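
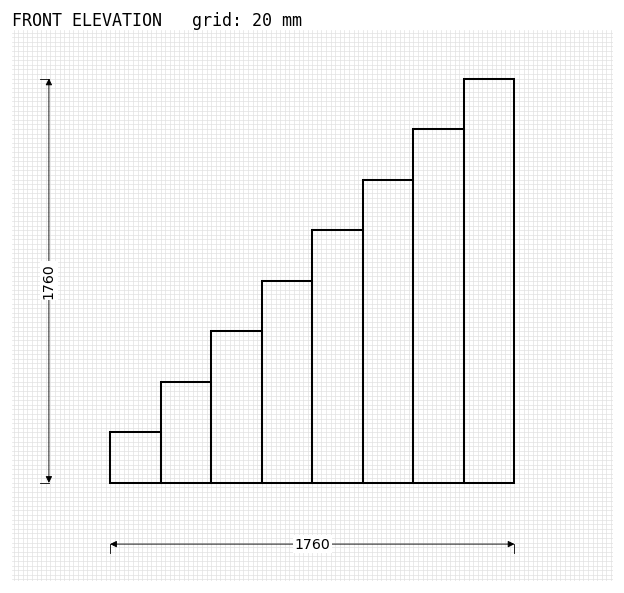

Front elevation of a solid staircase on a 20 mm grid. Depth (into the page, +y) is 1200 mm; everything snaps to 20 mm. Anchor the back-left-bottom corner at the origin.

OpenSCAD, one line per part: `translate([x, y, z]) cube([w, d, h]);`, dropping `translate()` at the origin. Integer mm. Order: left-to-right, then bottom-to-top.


cube([220, 1200, 220]);
translate([220, 0, 0]) cube([220, 1200, 440]);
translate([440, 0, 0]) cube([220, 1200, 660]);
translate([660, 0, 0]) cube([220, 1200, 880]);
translate([880, 0, 0]) cube([220, 1200, 1100]);
translate([1100, 0, 0]) cube([220, 1200, 1320]);
translate([1320, 0, 0]) cube([220, 1200, 1540]);
translate([1540, 0, 0]) cube([220, 1200, 1760]);


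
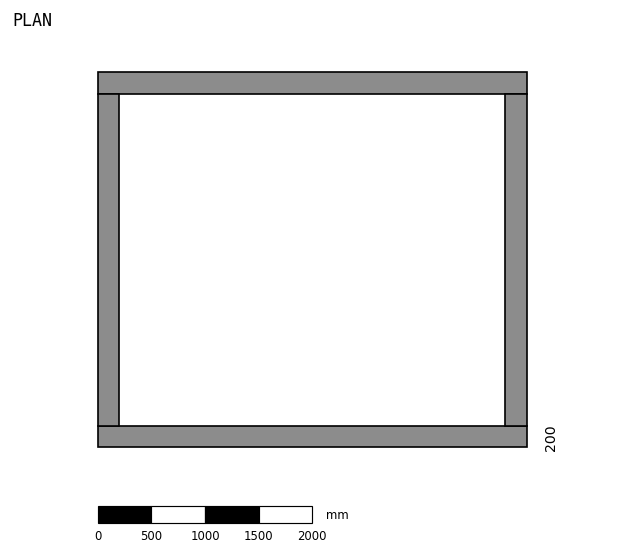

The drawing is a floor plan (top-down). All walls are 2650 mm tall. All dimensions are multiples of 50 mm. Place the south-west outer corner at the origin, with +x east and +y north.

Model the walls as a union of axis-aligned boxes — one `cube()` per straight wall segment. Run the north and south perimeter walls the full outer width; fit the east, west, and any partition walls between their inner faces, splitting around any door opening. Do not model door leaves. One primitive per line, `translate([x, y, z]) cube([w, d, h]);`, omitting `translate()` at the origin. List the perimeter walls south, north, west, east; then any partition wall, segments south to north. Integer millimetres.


cube([4000, 200, 2650]);
translate([0, 3300, 0]) cube([4000, 200, 2650]);
translate([0, 200, 0]) cube([200, 3100, 2650]);
translate([3800, 200, 0]) cube([200, 3100, 2650]);


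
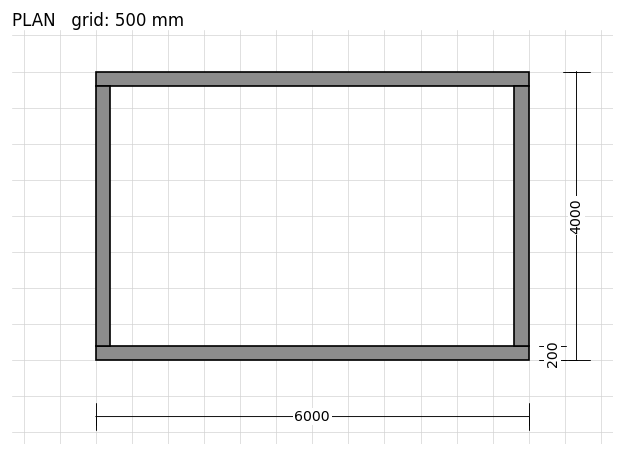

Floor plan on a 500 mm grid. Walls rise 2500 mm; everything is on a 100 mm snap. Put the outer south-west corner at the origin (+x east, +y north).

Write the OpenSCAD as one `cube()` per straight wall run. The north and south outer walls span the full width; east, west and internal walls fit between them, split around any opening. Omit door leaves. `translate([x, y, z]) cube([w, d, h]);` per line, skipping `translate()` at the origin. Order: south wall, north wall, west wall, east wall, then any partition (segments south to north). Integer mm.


cube([6000, 200, 2500]);
translate([0, 3800, 0]) cube([6000, 200, 2500]);
translate([0, 200, 0]) cube([200, 3600, 2500]);
translate([5800, 200, 0]) cube([200, 3600, 2500]);


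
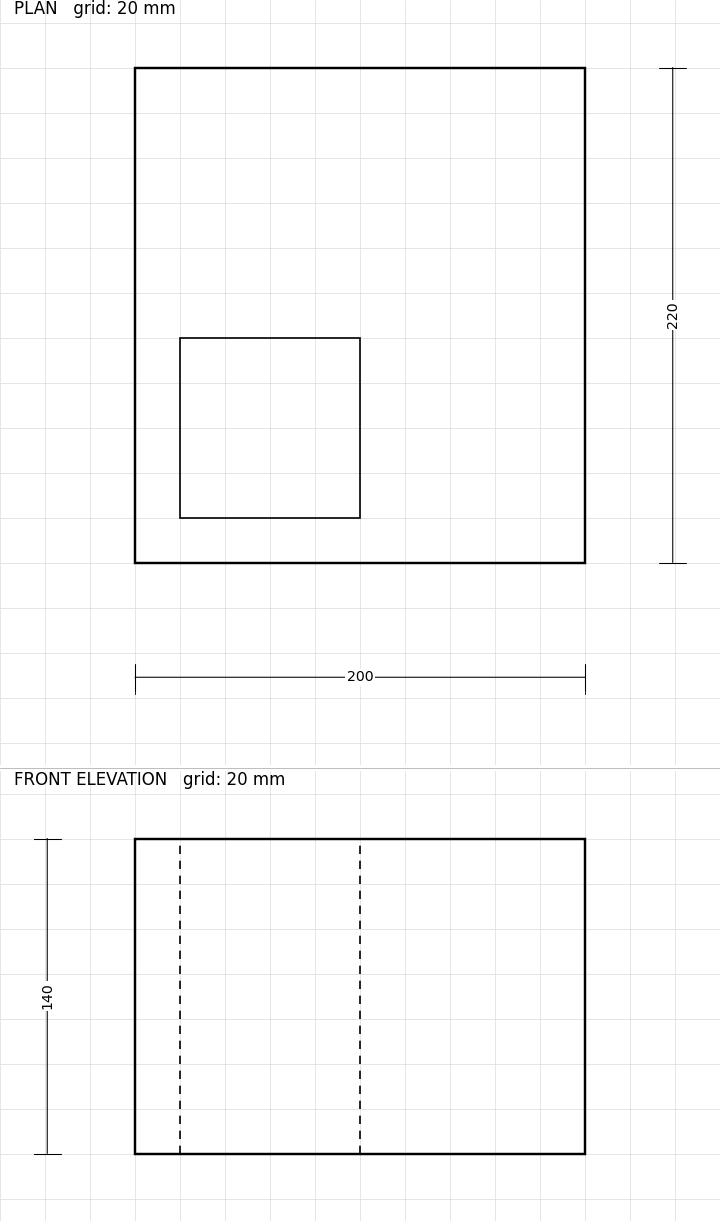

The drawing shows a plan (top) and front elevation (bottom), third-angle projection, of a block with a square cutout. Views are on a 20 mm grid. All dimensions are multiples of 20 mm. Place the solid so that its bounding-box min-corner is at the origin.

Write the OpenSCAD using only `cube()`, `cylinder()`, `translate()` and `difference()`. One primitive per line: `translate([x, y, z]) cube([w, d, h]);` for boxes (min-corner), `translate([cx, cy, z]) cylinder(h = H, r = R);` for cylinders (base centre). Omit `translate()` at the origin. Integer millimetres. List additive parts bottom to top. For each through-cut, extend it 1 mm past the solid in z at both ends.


difference() {
  cube([200, 220, 140]);
  translate([20, 20, -1]) cube([80, 80, 142]);
}


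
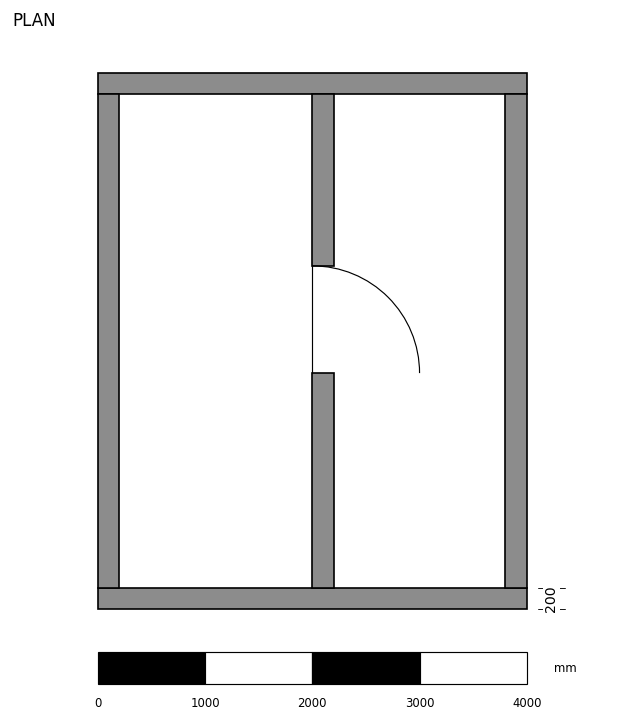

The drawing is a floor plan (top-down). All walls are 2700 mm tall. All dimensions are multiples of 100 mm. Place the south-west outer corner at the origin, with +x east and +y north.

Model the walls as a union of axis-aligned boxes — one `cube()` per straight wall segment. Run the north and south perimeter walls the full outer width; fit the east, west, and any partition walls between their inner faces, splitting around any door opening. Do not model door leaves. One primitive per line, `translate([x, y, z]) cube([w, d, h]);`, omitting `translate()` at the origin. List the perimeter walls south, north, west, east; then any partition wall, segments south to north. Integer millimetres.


cube([4000, 200, 2700]);
translate([0, 4800, 0]) cube([4000, 200, 2700]);
translate([0, 200, 0]) cube([200, 4600, 2700]);
translate([3800, 200, 0]) cube([200, 4600, 2700]);
translate([2000, 200, 0]) cube([200, 2000, 2700]);
translate([2000, 3200, 0]) cube([200, 1600, 2700]);


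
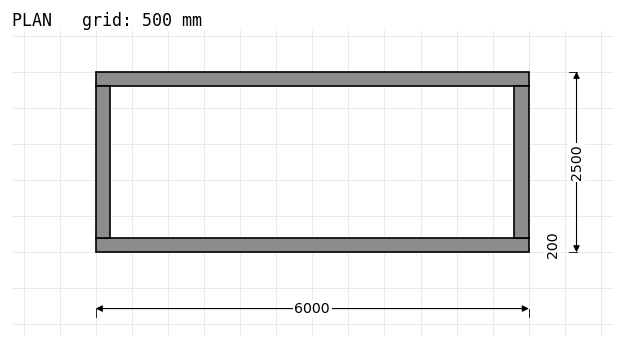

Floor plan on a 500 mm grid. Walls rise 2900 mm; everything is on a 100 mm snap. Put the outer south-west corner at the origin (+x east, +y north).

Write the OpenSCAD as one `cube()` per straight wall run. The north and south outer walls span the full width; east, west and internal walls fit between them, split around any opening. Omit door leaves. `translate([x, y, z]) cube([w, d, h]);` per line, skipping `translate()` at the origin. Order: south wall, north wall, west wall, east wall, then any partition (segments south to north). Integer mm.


cube([6000, 200, 2900]);
translate([0, 2300, 0]) cube([6000, 200, 2900]);
translate([0, 200, 0]) cube([200, 2100, 2900]);
translate([5800, 200, 0]) cube([200, 2100, 2900]);


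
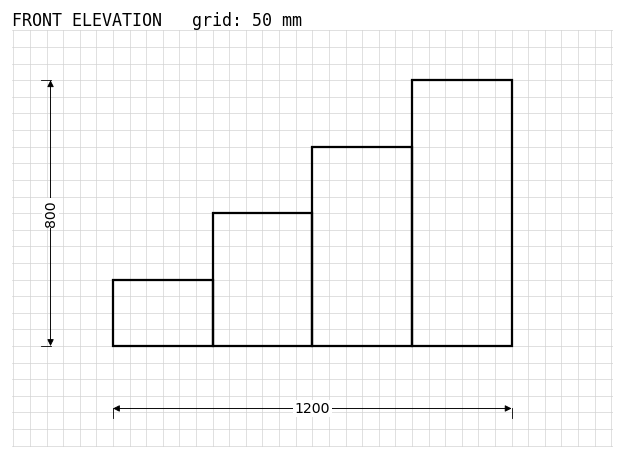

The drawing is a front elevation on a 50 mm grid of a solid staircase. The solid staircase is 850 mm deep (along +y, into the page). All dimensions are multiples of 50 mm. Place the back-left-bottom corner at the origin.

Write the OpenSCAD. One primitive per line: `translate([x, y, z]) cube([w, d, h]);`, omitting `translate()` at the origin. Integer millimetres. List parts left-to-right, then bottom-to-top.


cube([300, 850, 200]);
translate([300, 0, 0]) cube([300, 850, 400]);
translate([600, 0, 0]) cube([300, 850, 600]);
translate([900, 0, 0]) cube([300, 850, 800]);


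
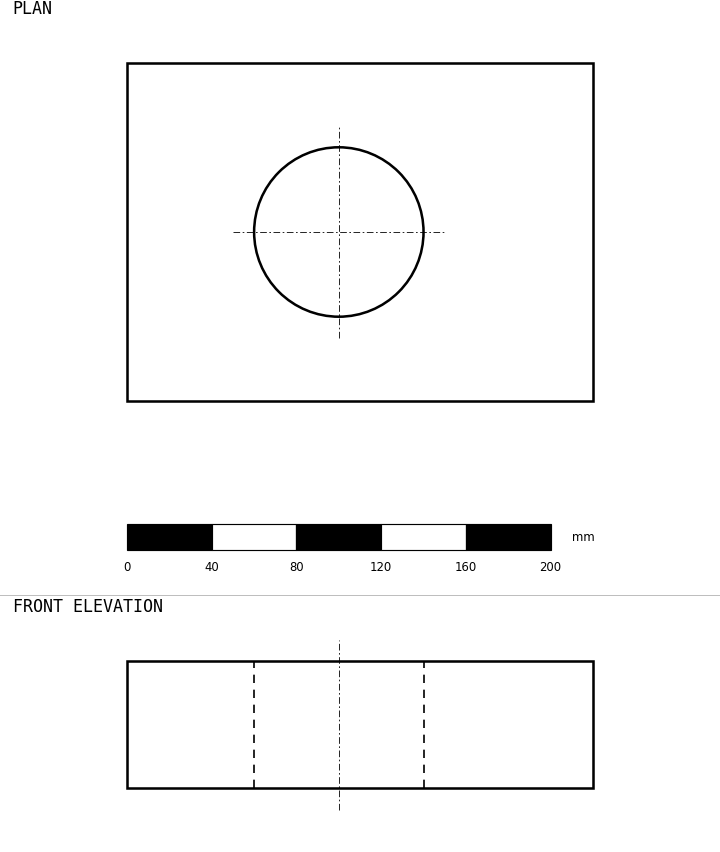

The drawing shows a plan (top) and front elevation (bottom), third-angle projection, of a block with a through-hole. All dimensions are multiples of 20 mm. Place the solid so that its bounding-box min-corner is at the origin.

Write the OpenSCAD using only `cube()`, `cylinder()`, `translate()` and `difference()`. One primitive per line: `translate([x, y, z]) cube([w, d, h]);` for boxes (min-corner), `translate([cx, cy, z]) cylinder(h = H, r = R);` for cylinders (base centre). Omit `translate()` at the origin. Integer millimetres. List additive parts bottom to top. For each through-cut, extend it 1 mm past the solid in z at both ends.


difference() {
  cube([220, 160, 60]);
  translate([100, 80, -1]) cylinder(h = 62, r = 40);
}


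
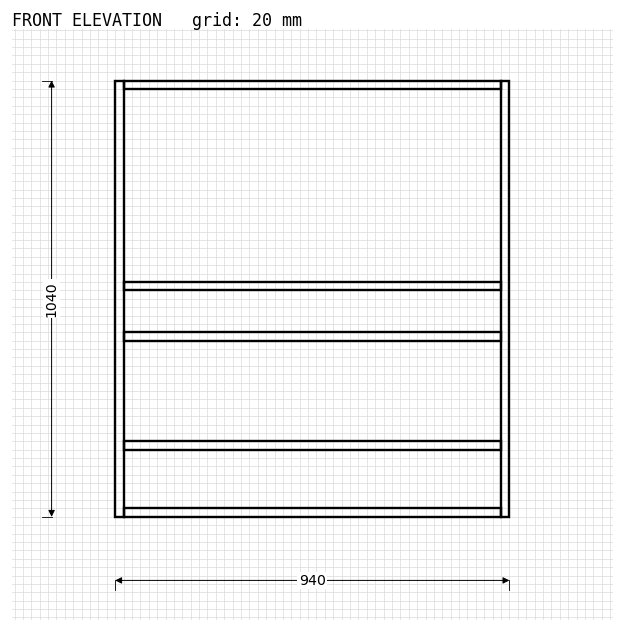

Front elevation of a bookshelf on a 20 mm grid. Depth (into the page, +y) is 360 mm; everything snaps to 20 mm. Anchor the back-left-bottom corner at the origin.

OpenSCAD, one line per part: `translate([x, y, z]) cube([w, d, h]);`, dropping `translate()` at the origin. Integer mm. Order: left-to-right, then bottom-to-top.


cube([20, 360, 1040]);
translate([20, 0, 0]) cube([900, 360, 20]);
translate([20, 0, 160]) cube([900, 360, 20]);
translate([20, 0, 420]) cube([900, 360, 20]);
translate([20, 0, 540]) cube([900, 360, 20]);
translate([20, 0, 1020]) cube([900, 360, 20]);
translate([920, 0, 0]) cube([20, 360, 1040]);


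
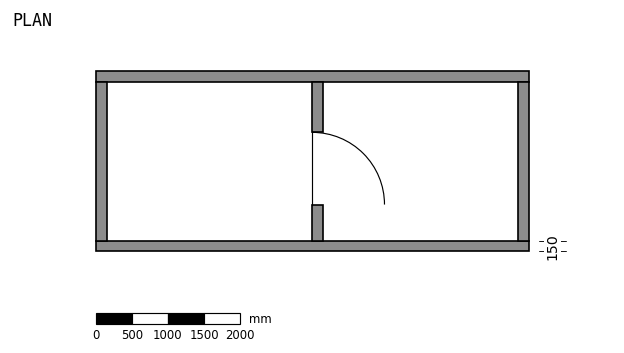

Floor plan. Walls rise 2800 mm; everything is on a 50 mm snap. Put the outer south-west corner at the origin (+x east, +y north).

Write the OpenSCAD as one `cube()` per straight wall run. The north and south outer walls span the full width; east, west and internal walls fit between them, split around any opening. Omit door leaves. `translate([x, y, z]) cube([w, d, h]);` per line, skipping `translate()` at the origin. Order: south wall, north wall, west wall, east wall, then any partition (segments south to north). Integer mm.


cube([6000, 150, 2800]);
translate([0, 2350, 0]) cube([6000, 150, 2800]);
translate([0, 150, 0]) cube([150, 2200, 2800]);
translate([5850, 150, 0]) cube([150, 2200, 2800]);
translate([3000, 150, 0]) cube([150, 500, 2800]);
translate([3000, 1650, 0]) cube([150, 700, 2800]);


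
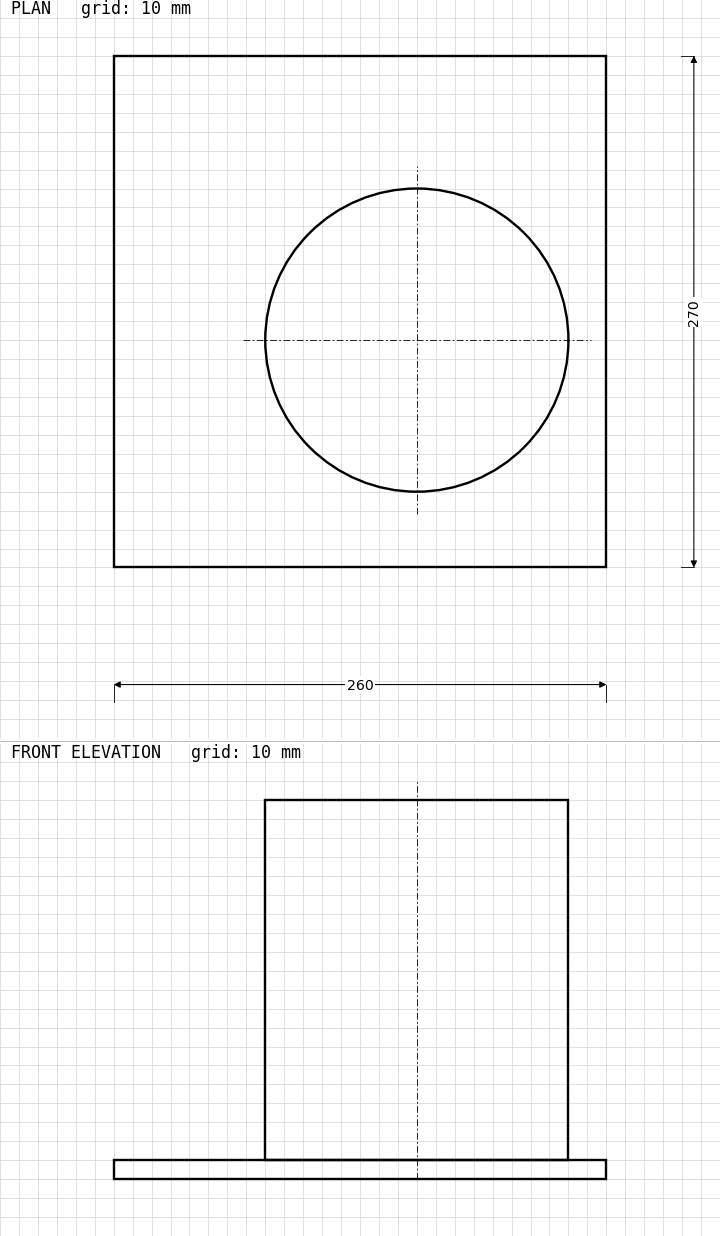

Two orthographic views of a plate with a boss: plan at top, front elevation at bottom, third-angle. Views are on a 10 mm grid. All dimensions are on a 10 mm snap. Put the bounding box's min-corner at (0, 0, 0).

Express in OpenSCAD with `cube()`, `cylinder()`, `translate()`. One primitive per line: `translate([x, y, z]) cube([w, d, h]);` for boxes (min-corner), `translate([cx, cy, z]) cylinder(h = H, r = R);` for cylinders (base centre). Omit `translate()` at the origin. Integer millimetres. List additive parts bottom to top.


cube([260, 270, 10]);
translate([160, 120, 10]) cylinder(h = 190, r = 80);


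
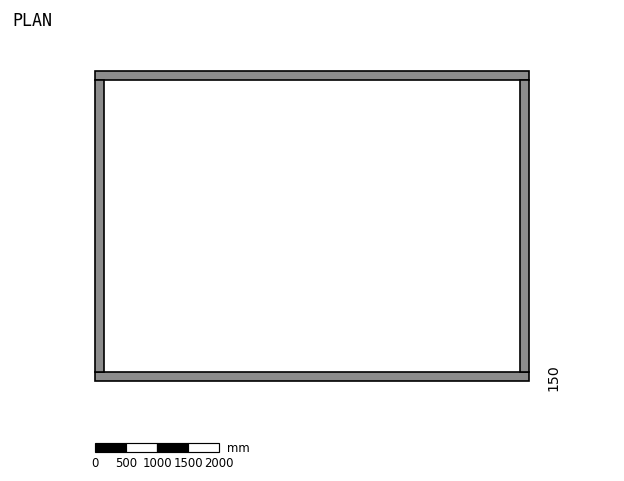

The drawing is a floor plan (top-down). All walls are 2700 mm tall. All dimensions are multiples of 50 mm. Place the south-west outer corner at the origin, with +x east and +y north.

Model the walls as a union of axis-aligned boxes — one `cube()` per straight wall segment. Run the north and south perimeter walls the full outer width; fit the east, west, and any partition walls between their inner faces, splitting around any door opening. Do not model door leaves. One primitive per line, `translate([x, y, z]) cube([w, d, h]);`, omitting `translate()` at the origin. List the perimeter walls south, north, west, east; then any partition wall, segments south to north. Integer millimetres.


cube([7000, 150, 2700]);
translate([0, 4850, 0]) cube([7000, 150, 2700]);
translate([0, 150, 0]) cube([150, 4700, 2700]);
translate([6850, 150, 0]) cube([150, 4700, 2700]);


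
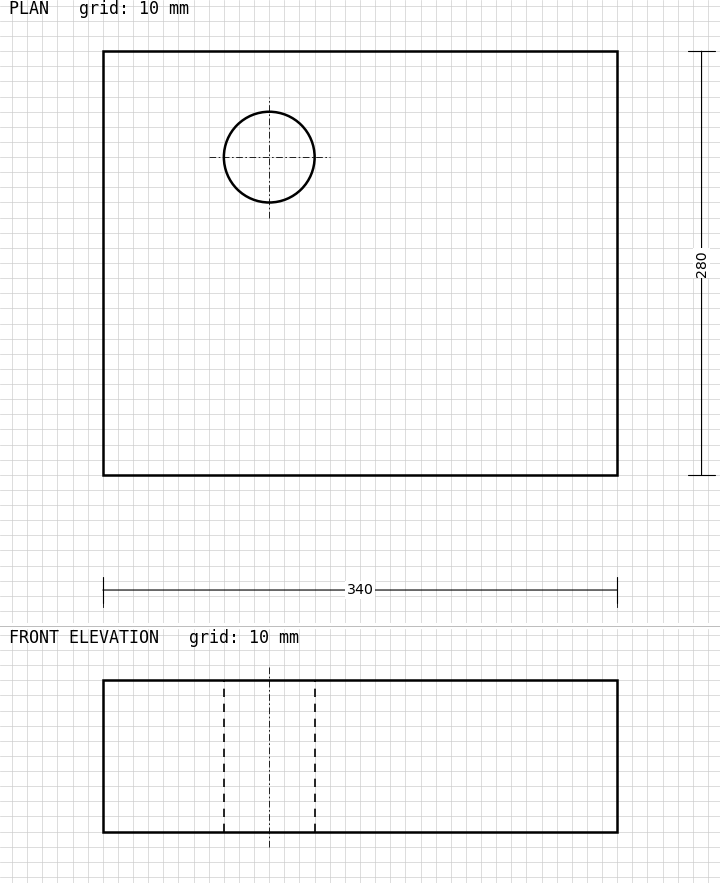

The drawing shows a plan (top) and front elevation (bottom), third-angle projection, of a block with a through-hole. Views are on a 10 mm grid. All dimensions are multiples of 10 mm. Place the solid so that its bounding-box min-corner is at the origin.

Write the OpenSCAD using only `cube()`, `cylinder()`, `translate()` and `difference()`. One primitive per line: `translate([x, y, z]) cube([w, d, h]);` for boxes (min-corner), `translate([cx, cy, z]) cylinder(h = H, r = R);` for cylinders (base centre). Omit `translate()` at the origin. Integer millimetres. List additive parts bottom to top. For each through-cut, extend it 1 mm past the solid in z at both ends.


difference() {
  cube([340, 280, 100]);
  translate([110, 210, -1]) cylinder(h = 102, r = 30);
}


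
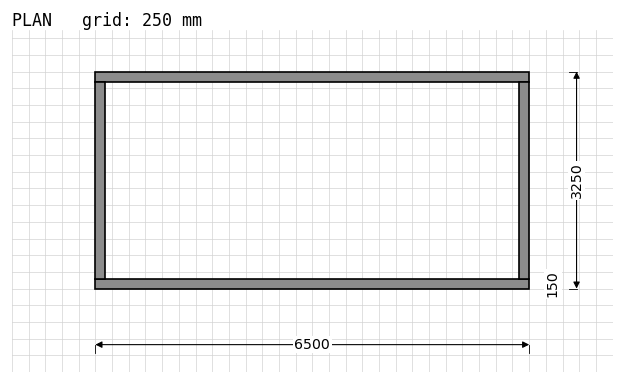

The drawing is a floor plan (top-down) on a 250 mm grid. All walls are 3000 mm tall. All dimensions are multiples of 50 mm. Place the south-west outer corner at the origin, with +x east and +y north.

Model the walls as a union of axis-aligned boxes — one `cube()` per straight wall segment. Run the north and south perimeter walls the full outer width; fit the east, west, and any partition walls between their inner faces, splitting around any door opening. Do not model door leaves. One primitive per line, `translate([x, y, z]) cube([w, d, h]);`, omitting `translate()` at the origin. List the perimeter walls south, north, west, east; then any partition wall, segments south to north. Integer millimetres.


cube([6500, 150, 3000]);
translate([0, 3100, 0]) cube([6500, 150, 3000]);
translate([0, 150, 0]) cube([150, 2950, 3000]);
translate([6350, 150, 0]) cube([150, 2950, 3000]);


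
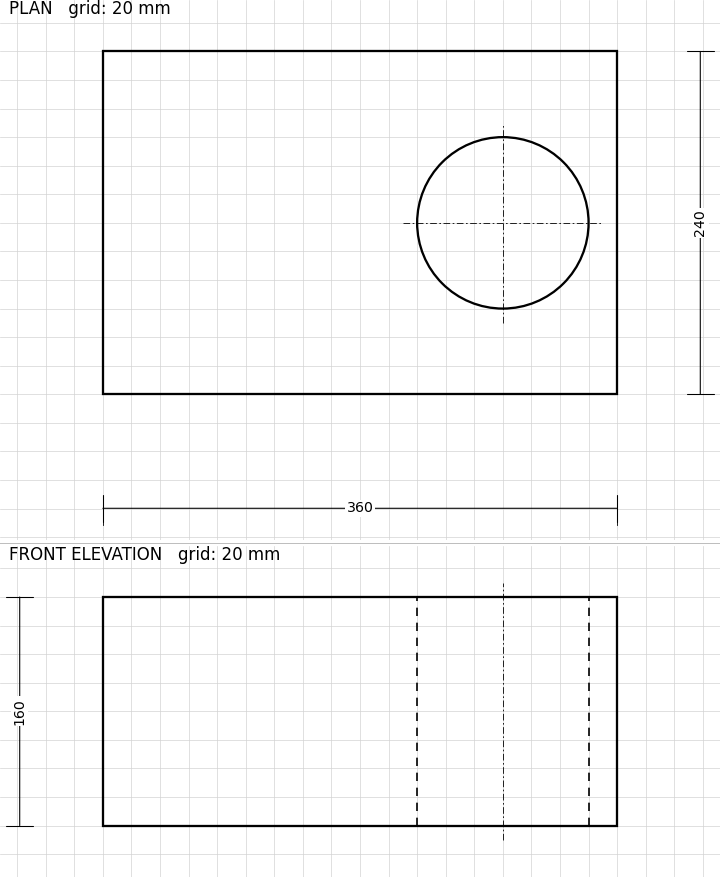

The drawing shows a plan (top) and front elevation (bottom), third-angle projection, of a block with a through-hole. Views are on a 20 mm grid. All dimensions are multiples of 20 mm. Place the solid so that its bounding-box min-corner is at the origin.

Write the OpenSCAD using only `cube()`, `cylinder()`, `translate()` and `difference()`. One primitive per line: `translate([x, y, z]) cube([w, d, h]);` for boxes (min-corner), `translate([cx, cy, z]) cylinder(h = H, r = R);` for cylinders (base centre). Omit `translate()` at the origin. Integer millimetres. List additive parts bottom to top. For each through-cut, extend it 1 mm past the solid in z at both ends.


difference() {
  cube([360, 240, 160]);
  translate([280, 120, -1]) cylinder(h = 162, r = 60);
}


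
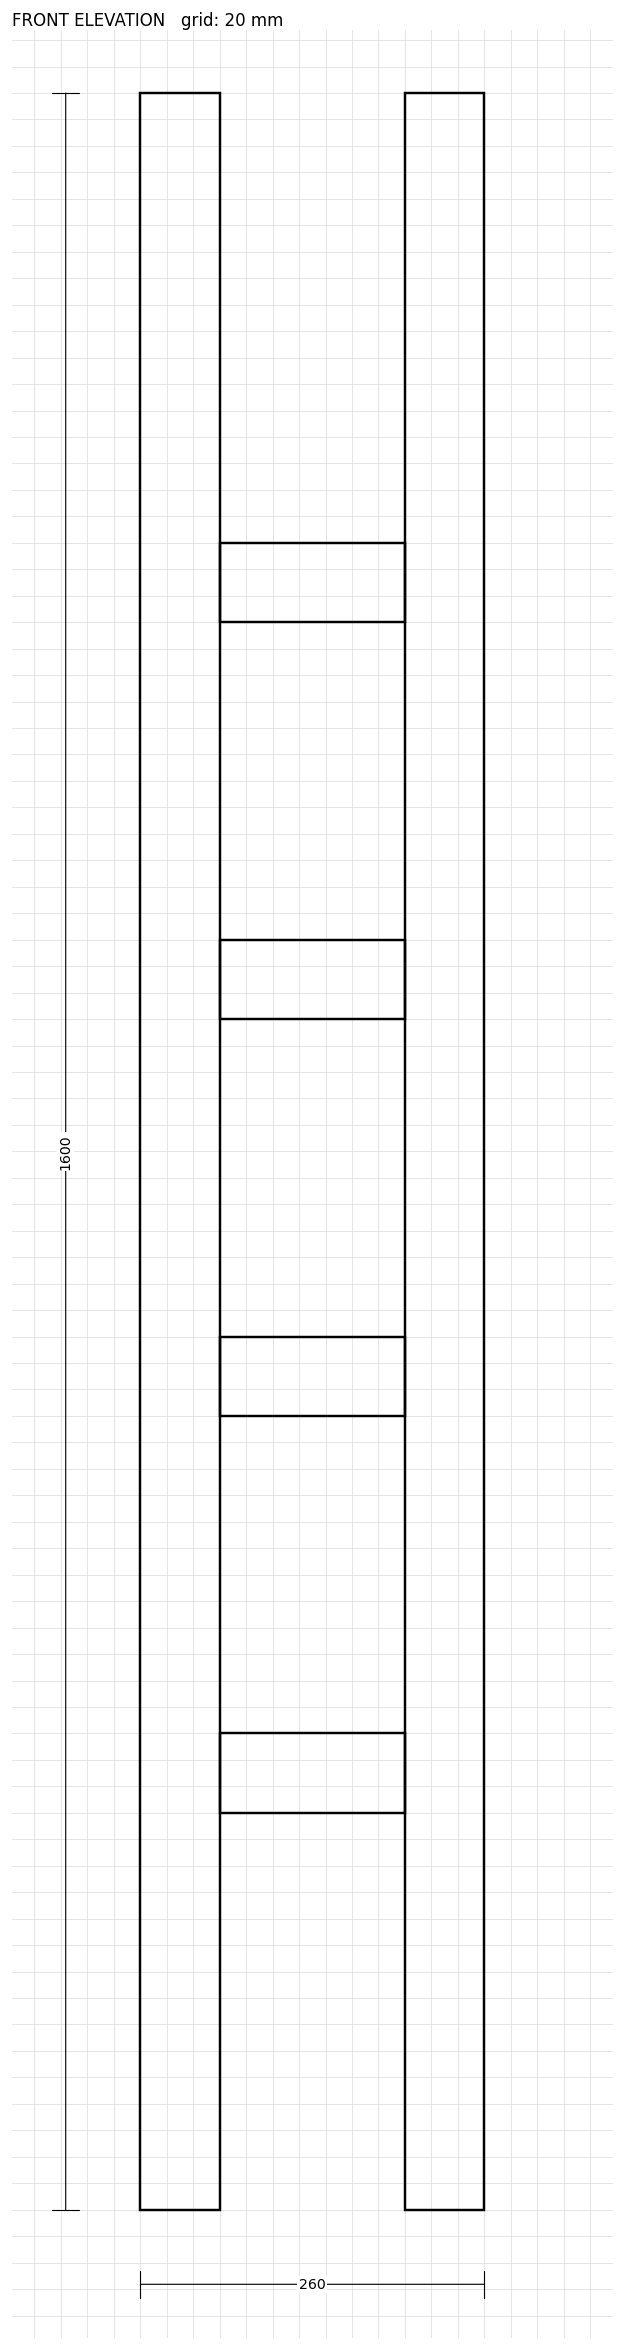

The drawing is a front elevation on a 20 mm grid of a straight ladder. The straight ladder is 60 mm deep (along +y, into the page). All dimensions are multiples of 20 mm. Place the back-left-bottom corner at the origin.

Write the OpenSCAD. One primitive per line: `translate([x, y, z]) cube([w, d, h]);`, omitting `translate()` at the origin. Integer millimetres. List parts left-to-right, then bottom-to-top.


cube([60, 60, 1600]);
translate([60, 0, 300]) cube([140, 60, 60]);
translate([60, 0, 600]) cube([140, 60, 60]);
translate([60, 0, 900]) cube([140, 60, 60]);
translate([60, 0, 1200]) cube([140, 60, 60]);
translate([200, 0, 0]) cube([60, 60, 1600]);


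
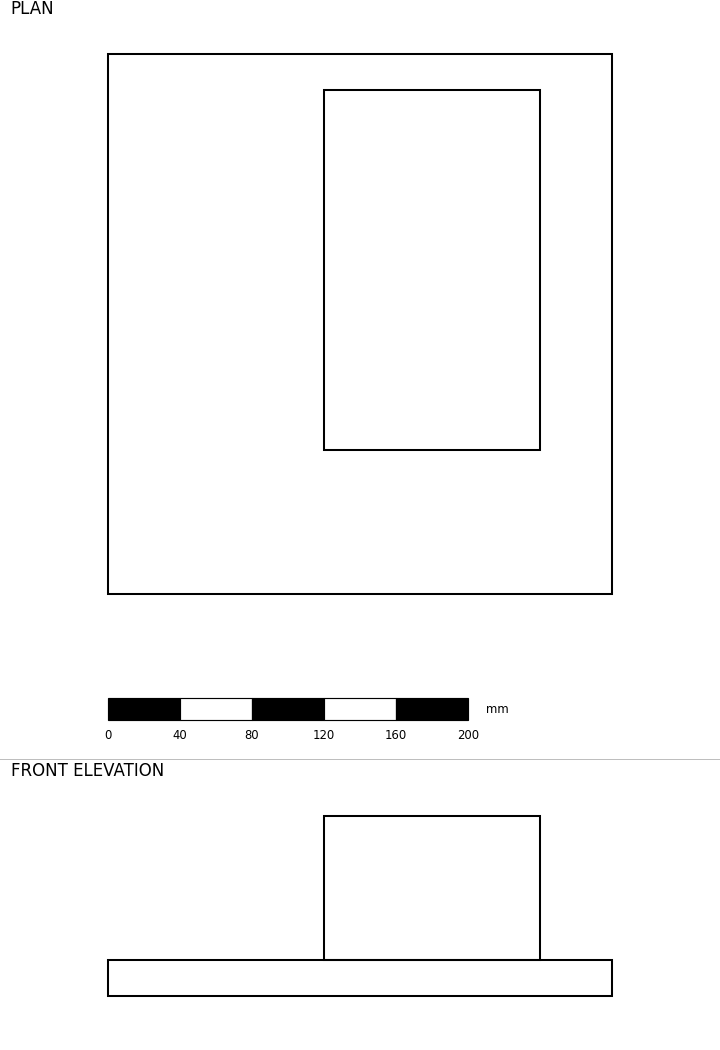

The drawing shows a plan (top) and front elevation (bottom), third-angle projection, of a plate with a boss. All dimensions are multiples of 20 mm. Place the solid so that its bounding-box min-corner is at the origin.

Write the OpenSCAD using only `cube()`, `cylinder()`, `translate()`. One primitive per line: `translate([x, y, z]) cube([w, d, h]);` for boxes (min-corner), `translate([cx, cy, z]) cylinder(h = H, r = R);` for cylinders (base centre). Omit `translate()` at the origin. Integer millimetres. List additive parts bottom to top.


cube([280, 300, 20]);
translate([120, 80, 20]) cube([120, 200, 80]);


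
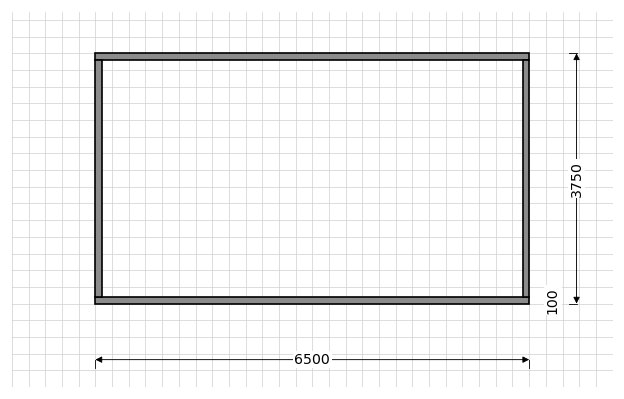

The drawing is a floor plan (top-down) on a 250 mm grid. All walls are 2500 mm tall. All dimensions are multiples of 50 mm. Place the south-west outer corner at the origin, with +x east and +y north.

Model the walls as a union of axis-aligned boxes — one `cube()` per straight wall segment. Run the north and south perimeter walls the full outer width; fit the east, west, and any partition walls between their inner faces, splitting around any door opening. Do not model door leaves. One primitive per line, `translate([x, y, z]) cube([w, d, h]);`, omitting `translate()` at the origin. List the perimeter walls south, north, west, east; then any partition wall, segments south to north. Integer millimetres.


cube([6500, 100, 2500]);
translate([0, 3650, 0]) cube([6500, 100, 2500]);
translate([0, 100, 0]) cube([100, 3550, 2500]);
translate([6400, 100, 0]) cube([100, 3550, 2500]);


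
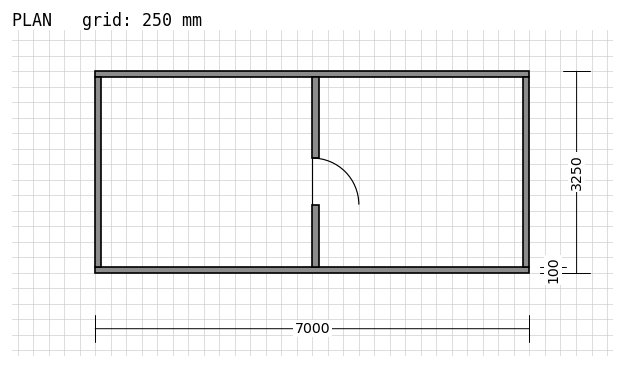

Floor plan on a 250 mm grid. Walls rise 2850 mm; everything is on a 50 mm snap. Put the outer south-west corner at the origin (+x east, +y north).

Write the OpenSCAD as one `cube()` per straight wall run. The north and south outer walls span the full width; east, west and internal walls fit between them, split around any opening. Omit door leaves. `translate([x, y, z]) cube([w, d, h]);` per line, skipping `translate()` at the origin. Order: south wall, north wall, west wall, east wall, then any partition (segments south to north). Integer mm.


cube([7000, 100, 2850]);
translate([0, 3150, 0]) cube([7000, 100, 2850]);
translate([0, 100, 0]) cube([100, 3050, 2850]);
translate([6900, 100, 0]) cube([100, 3050, 2850]);
translate([3500, 100, 0]) cube([100, 1000, 2850]);
translate([3500, 1850, 0]) cube([100, 1300, 2850]);


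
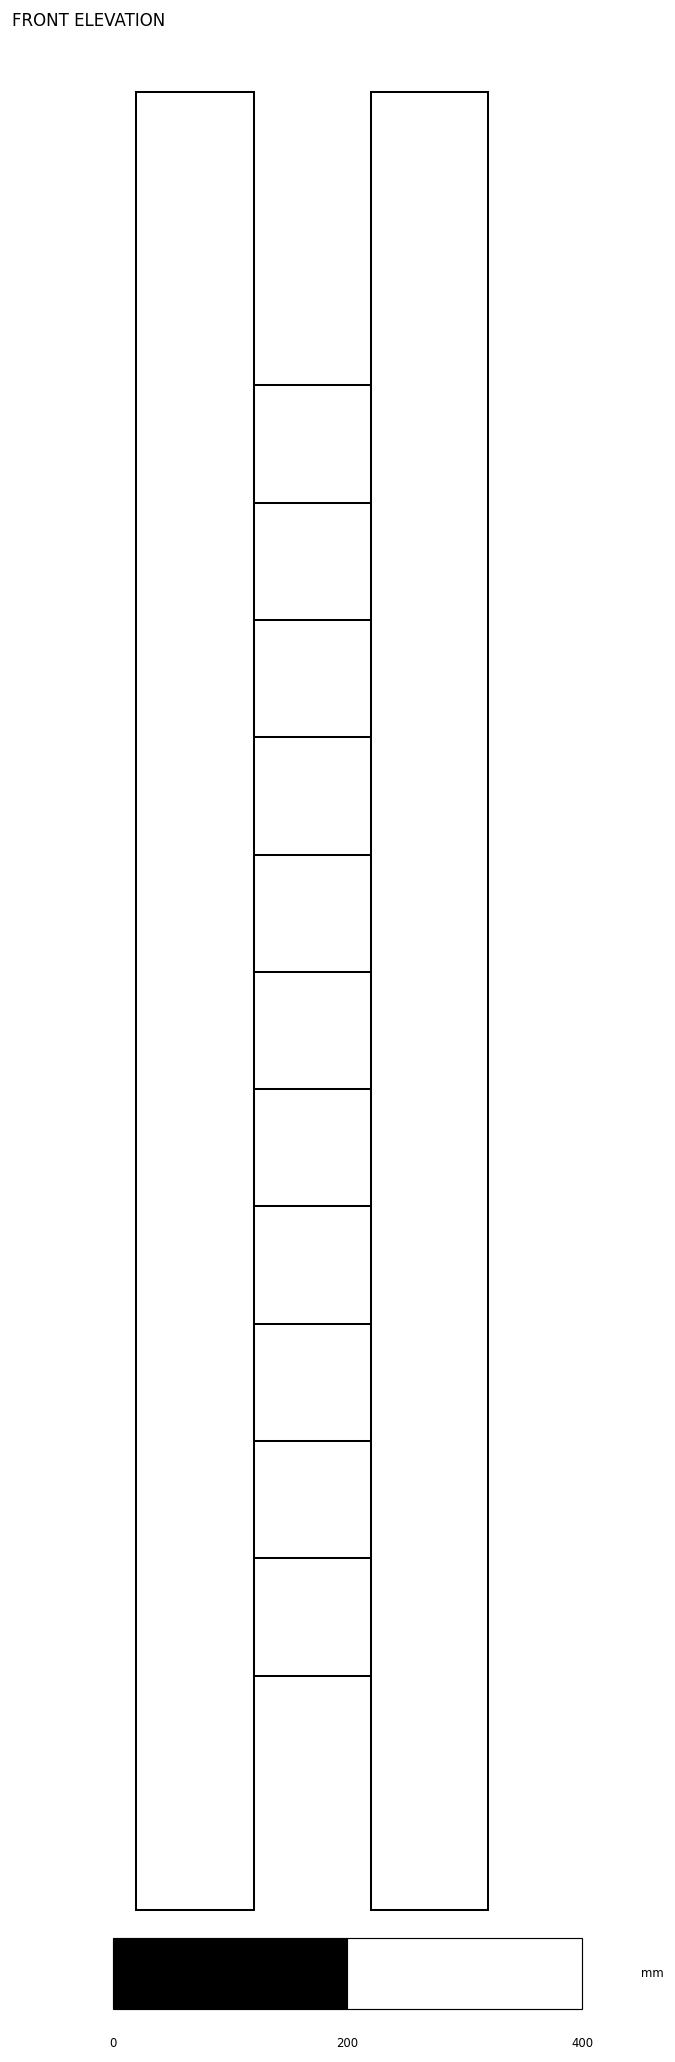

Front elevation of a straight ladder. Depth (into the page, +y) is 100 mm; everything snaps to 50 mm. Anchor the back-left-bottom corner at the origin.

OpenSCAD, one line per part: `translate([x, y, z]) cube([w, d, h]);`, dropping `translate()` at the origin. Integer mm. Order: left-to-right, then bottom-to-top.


cube([100, 100, 1550]);
translate([100, 0, 200]) cube([100, 100, 100]);
translate([100, 0, 400]) cube([100, 100, 100]);
translate([100, 0, 600]) cube([100, 100, 100]);
translate([100, 0, 800]) cube([100, 100, 100]);
translate([100, 0, 1000]) cube([100, 100, 100]);
translate([100, 0, 1200]) cube([100, 100, 100]);
translate([200, 0, 0]) cube([100, 100, 1550]);


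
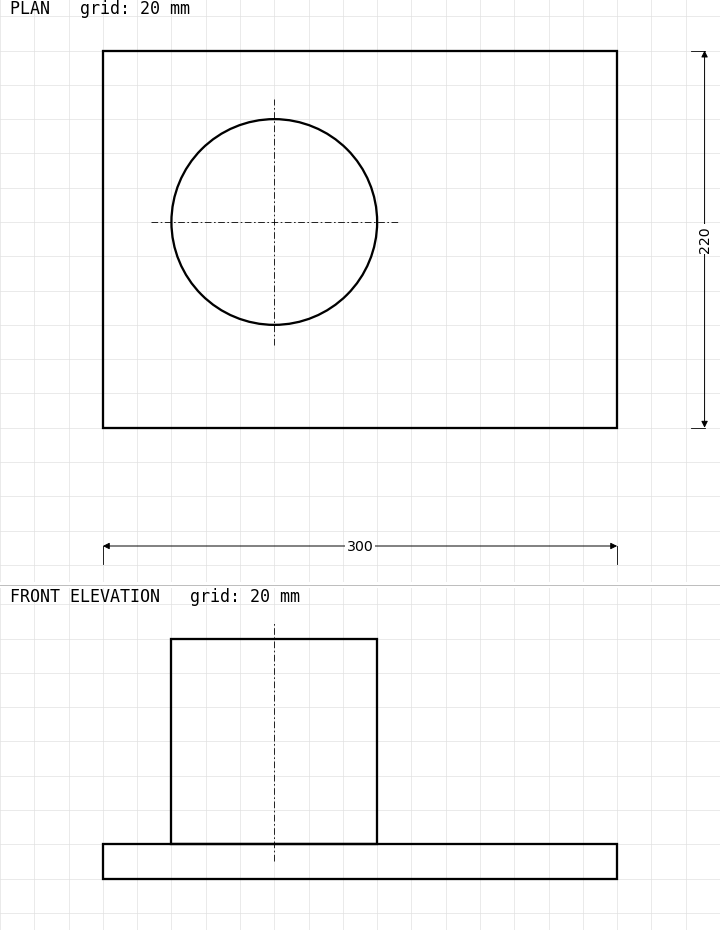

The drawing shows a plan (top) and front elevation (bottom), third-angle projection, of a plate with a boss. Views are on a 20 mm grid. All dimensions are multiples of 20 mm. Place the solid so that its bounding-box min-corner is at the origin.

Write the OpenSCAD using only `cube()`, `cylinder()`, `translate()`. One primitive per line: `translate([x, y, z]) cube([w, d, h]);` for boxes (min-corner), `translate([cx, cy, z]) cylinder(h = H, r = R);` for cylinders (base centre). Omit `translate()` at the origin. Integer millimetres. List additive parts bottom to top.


cube([300, 220, 20]);
translate([100, 120, 20]) cylinder(h = 120, r = 60);


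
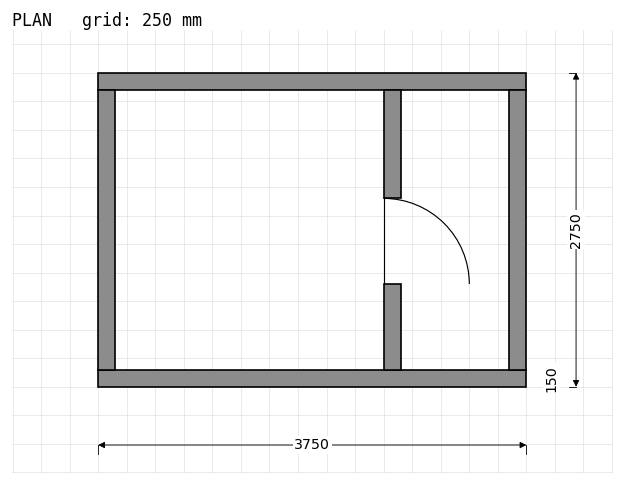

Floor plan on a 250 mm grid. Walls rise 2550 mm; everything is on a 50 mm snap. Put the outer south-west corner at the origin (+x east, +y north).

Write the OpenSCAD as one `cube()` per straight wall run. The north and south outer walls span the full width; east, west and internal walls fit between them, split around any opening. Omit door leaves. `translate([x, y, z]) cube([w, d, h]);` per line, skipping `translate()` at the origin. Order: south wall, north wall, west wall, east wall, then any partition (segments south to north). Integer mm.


cube([3750, 150, 2550]);
translate([0, 2600, 0]) cube([3750, 150, 2550]);
translate([0, 150, 0]) cube([150, 2450, 2550]);
translate([3600, 150, 0]) cube([150, 2450, 2550]);
translate([2500, 150, 0]) cube([150, 750, 2550]);
translate([2500, 1650, 0]) cube([150, 950, 2550]);


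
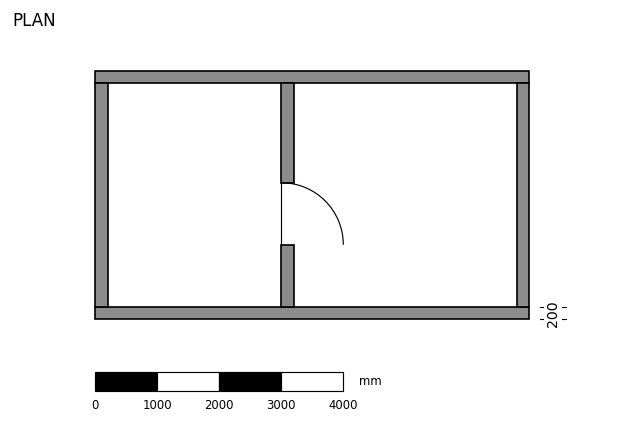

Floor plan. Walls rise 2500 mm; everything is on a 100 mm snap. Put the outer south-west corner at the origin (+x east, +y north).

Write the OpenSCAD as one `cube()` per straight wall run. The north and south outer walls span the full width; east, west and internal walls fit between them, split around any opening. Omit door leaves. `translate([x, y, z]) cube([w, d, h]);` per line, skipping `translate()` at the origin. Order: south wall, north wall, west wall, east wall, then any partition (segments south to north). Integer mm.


cube([7000, 200, 2500]);
translate([0, 3800, 0]) cube([7000, 200, 2500]);
translate([0, 200, 0]) cube([200, 3600, 2500]);
translate([6800, 200, 0]) cube([200, 3600, 2500]);
translate([3000, 200, 0]) cube([200, 1000, 2500]);
translate([3000, 2200, 0]) cube([200, 1600, 2500]);


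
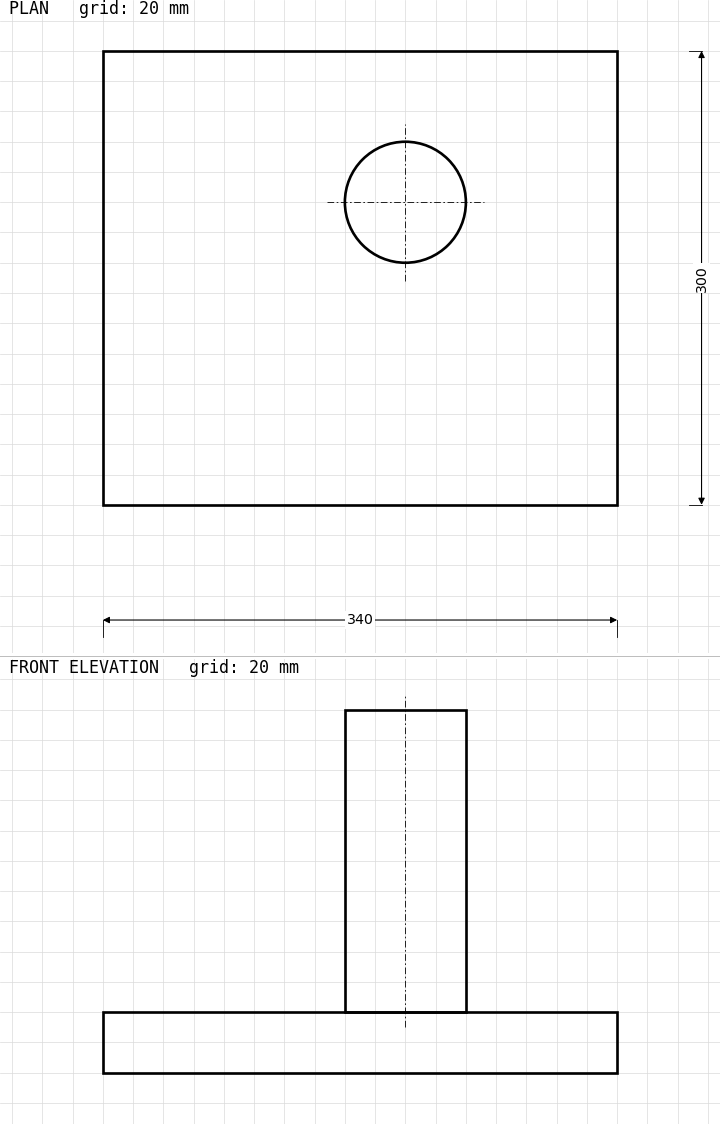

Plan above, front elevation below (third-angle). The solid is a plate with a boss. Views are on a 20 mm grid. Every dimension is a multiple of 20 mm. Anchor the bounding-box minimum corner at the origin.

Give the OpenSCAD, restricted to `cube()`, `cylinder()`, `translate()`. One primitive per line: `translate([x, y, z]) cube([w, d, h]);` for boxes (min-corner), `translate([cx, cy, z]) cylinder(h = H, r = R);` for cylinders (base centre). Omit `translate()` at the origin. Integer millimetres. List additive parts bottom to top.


cube([340, 300, 40]);
translate([200, 200, 40]) cylinder(h = 200, r = 40);


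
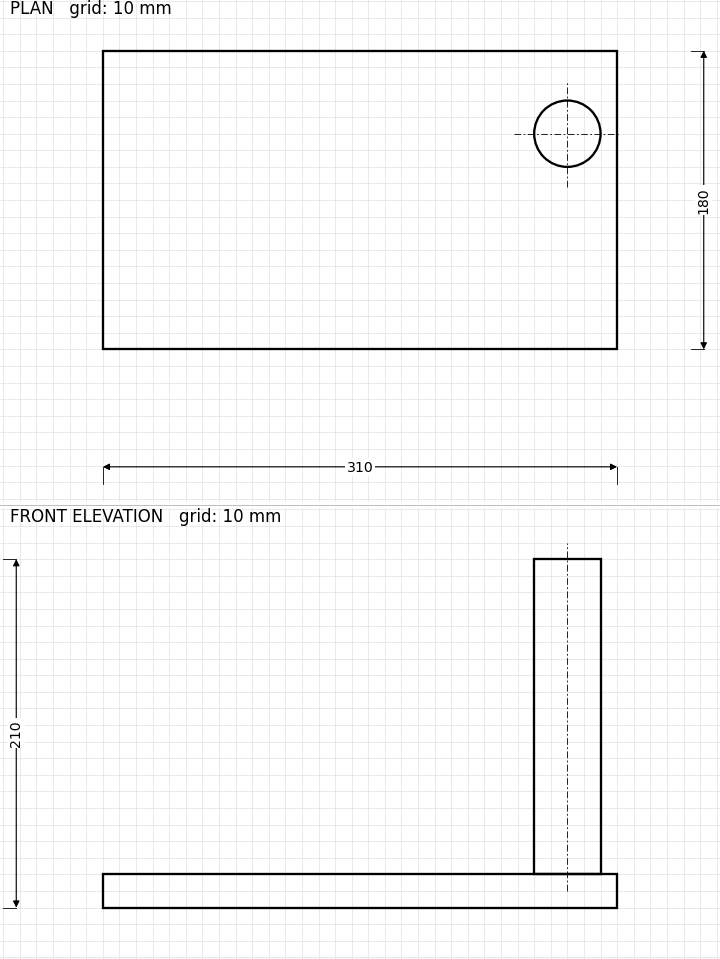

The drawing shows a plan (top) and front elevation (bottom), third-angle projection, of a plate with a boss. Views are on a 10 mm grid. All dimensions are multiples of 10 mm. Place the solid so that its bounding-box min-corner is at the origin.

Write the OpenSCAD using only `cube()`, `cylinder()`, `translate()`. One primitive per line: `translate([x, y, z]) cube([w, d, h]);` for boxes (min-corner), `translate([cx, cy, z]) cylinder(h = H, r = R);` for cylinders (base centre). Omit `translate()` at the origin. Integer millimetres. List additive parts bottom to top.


cube([310, 180, 20]);
translate([280, 130, 20]) cylinder(h = 190, r = 20);


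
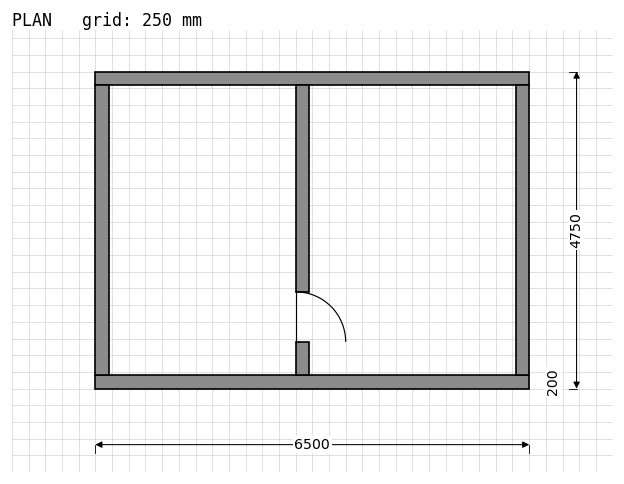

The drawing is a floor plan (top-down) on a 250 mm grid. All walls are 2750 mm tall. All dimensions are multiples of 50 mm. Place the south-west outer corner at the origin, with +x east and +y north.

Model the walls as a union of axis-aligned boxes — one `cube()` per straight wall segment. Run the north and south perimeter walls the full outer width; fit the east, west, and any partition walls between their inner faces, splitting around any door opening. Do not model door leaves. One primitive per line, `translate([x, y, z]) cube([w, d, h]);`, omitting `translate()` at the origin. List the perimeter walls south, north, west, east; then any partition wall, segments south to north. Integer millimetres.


cube([6500, 200, 2750]);
translate([0, 4550, 0]) cube([6500, 200, 2750]);
translate([0, 200, 0]) cube([200, 4350, 2750]);
translate([6300, 200, 0]) cube([200, 4350, 2750]);
translate([3000, 200, 0]) cube([200, 500, 2750]);
translate([3000, 1450, 0]) cube([200, 3100, 2750]);


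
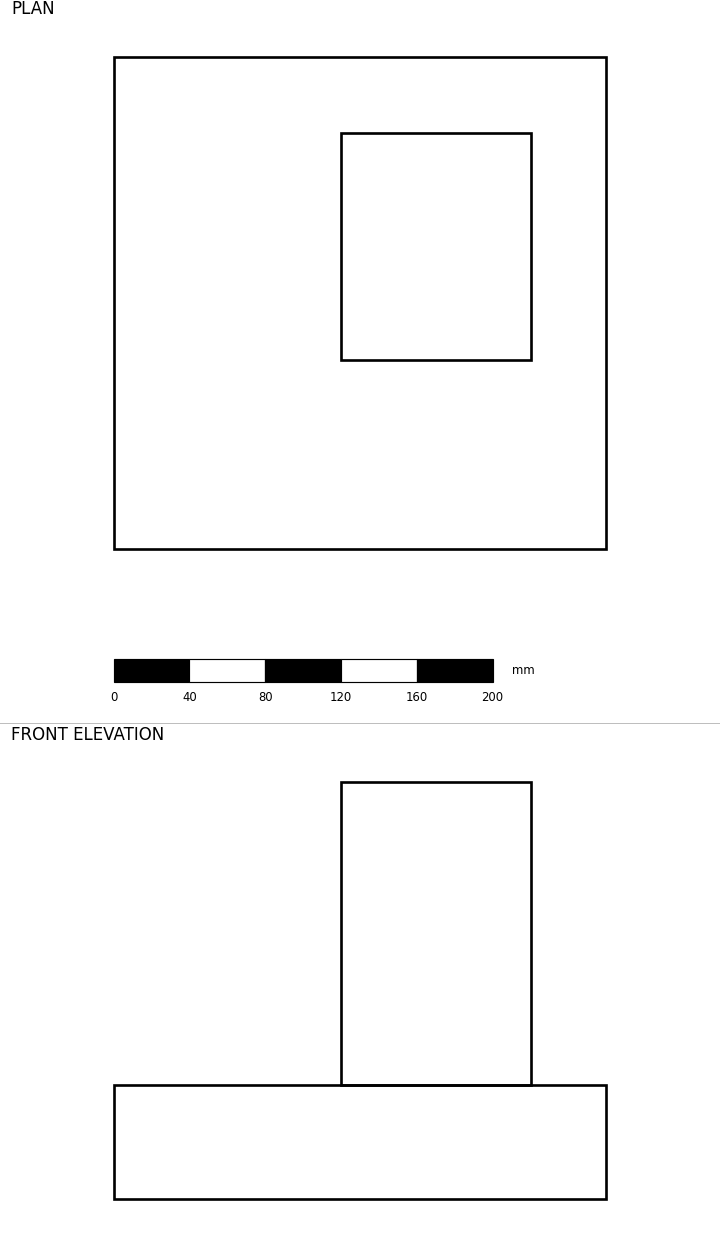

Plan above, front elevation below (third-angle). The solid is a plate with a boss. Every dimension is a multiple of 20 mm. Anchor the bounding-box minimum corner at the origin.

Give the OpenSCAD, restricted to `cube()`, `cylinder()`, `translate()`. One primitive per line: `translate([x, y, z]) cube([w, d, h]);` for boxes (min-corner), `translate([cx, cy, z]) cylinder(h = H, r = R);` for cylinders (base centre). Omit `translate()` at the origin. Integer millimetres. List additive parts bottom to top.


cube([260, 260, 60]);
translate([120, 100, 60]) cube([100, 120, 160]);


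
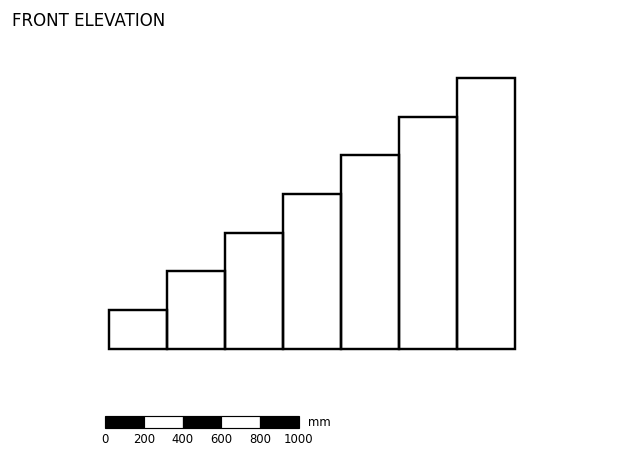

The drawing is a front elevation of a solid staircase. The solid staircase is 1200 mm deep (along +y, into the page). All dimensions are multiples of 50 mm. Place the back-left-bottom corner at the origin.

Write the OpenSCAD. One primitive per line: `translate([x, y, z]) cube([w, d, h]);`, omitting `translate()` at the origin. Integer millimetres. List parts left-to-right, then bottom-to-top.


cube([300, 1200, 200]);
translate([300, 0, 0]) cube([300, 1200, 400]);
translate([600, 0, 0]) cube([300, 1200, 600]);
translate([900, 0, 0]) cube([300, 1200, 800]);
translate([1200, 0, 0]) cube([300, 1200, 1000]);
translate([1500, 0, 0]) cube([300, 1200, 1200]);
translate([1800, 0, 0]) cube([300, 1200, 1400]);


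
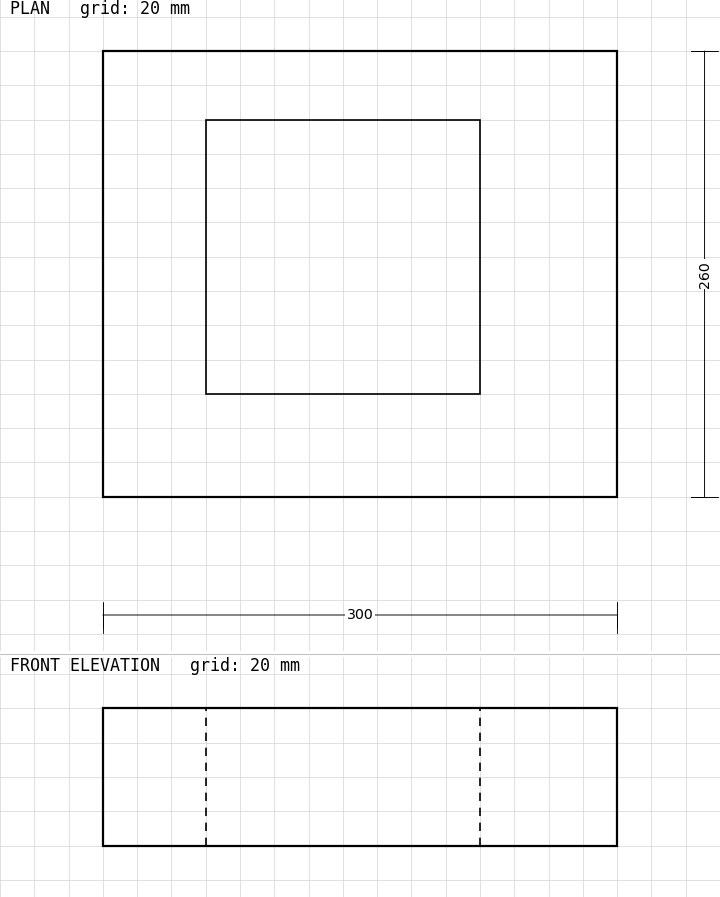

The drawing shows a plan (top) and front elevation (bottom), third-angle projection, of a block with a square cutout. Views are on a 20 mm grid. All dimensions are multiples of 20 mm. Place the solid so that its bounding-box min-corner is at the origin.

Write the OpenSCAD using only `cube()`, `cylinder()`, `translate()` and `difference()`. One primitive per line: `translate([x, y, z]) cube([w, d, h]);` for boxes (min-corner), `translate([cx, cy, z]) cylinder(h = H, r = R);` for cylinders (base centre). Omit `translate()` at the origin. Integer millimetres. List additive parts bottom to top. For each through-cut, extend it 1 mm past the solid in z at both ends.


difference() {
  cube([300, 260, 80]);
  translate([60, 60, -1]) cube([160, 160, 82]);
}


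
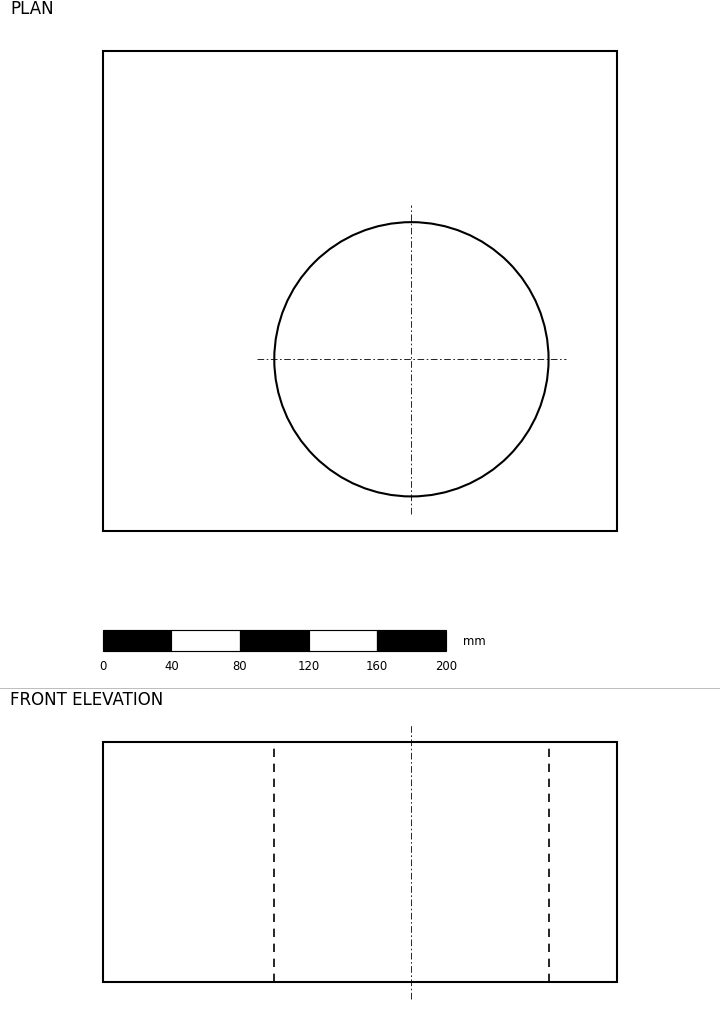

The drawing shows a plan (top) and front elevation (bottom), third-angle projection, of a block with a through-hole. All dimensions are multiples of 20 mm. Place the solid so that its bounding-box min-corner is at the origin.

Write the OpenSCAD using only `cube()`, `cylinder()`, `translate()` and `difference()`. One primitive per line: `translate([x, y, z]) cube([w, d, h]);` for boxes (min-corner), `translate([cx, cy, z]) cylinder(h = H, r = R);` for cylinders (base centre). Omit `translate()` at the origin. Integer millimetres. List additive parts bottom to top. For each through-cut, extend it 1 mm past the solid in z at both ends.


difference() {
  cube([300, 280, 140]);
  translate([180, 100, -1]) cylinder(h = 142, r = 80);
}


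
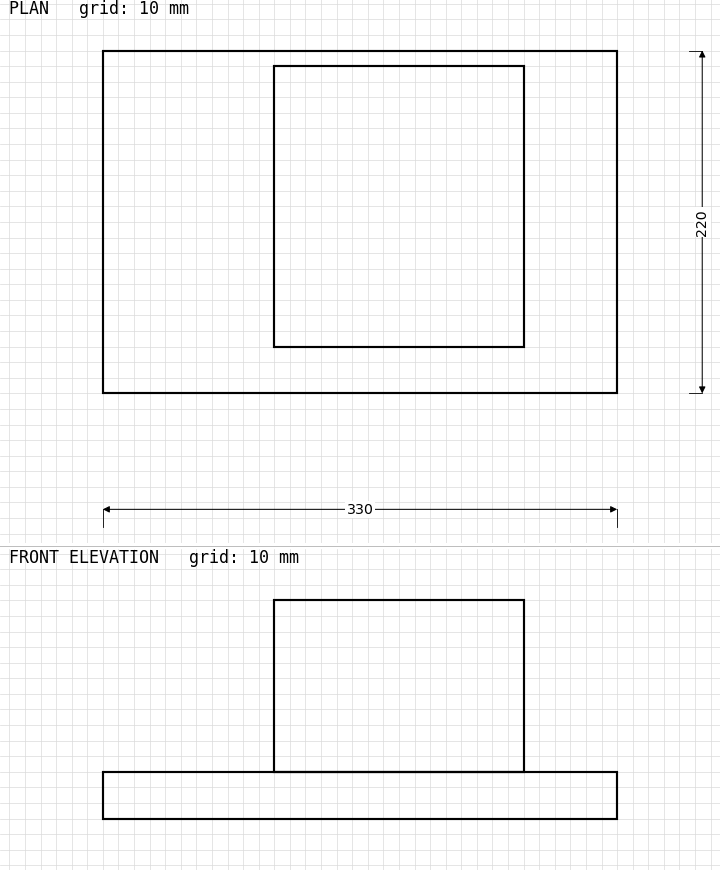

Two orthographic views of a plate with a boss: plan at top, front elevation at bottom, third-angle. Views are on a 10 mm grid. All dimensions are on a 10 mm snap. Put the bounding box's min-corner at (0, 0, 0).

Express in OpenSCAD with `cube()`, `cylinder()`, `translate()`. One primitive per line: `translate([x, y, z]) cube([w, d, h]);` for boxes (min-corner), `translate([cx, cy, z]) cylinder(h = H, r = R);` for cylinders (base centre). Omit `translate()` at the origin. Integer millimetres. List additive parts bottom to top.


cube([330, 220, 30]);
translate([110, 30, 30]) cube([160, 180, 110]);


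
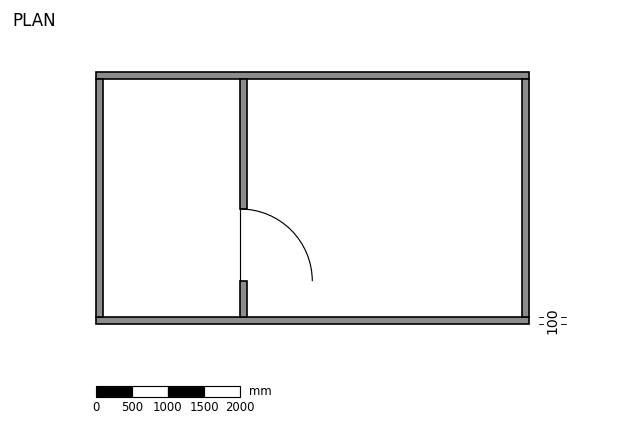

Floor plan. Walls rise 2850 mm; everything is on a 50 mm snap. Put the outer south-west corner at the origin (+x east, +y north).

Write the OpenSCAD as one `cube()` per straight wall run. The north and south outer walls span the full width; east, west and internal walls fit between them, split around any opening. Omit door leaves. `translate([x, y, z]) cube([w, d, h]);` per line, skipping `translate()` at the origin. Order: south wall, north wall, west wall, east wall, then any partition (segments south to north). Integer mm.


cube([6000, 100, 2850]);
translate([0, 3400, 0]) cube([6000, 100, 2850]);
translate([0, 100, 0]) cube([100, 3300, 2850]);
translate([5900, 100, 0]) cube([100, 3300, 2850]);
translate([2000, 100, 0]) cube([100, 500, 2850]);
translate([2000, 1600, 0]) cube([100, 1800, 2850]);


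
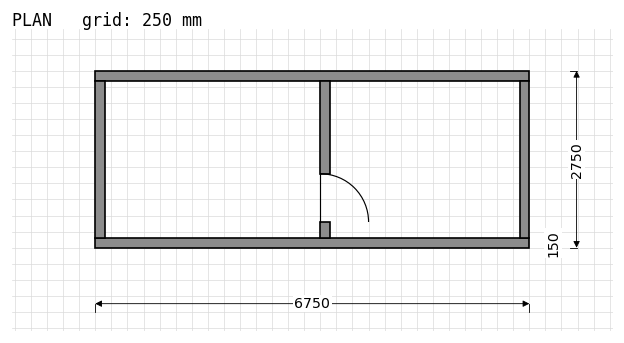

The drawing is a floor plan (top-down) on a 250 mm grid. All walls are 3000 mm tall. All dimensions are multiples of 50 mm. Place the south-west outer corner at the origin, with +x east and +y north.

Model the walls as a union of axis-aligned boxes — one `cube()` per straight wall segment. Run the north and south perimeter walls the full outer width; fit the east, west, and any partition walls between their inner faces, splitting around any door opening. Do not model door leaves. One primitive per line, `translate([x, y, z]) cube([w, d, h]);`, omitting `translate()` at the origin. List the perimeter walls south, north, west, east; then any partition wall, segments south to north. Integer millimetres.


cube([6750, 150, 3000]);
translate([0, 2600, 0]) cube([6750, 150, 3000]);
translate([0, 150, 0]) cube([150, 2450, 3000]);
translate([6600, 150, 0]) cube([150, 2450, 3000]);
translate([3500, 150, 0]) cube([150, 250, 3000]);
translate([3500, 1150, 0]) cube([150, 1450, 3000]);


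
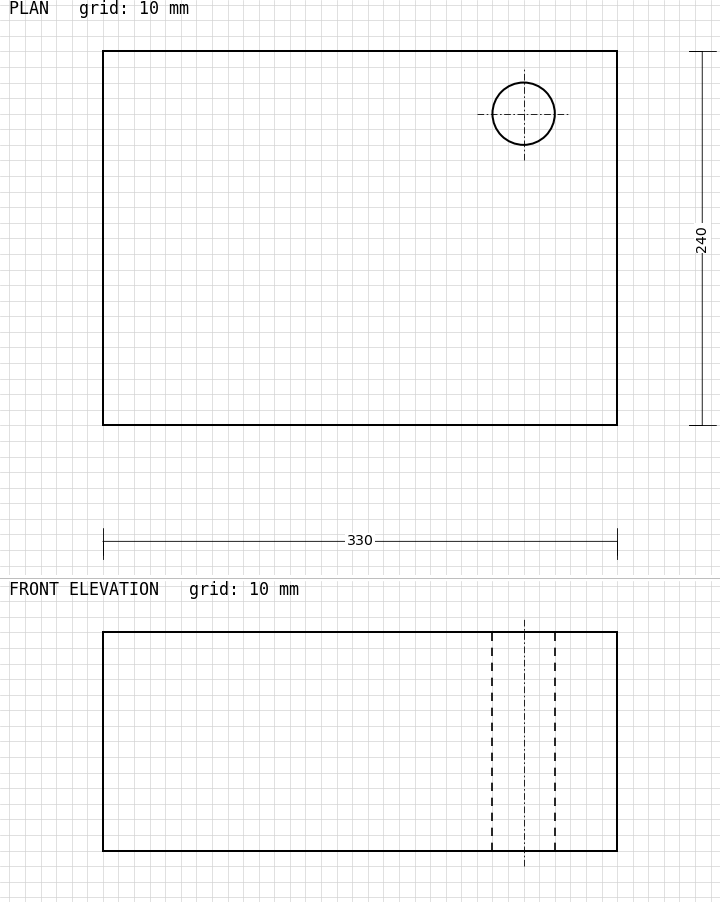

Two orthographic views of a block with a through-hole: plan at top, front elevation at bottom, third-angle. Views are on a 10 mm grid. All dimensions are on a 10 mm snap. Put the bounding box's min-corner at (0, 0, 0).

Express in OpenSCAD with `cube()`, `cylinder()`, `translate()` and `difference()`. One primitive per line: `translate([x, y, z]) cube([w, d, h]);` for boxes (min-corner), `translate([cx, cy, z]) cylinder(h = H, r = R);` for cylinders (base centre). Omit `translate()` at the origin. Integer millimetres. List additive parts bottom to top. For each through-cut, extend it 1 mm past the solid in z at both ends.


difference() {
  cube([330, 240, 140]);
  translate([270, 200, -1]) cylinder(h = 142, r = 20);
}


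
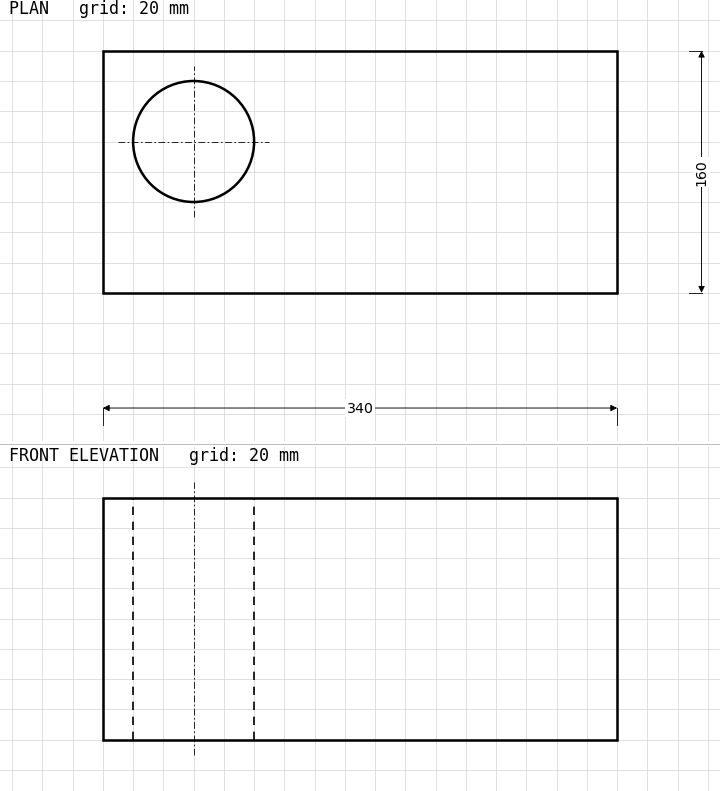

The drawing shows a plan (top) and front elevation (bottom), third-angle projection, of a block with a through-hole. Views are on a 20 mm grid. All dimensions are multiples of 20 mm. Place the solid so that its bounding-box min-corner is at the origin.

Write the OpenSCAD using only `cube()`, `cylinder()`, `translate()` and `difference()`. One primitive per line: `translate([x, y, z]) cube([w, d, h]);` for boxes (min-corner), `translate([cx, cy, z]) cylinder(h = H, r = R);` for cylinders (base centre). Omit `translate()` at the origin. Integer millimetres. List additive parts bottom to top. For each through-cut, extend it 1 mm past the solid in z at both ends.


difference() {
  cube([340, 160, 160]);
  translate([60, 100, -1]) cylinder(h = 162, r = 40);
}


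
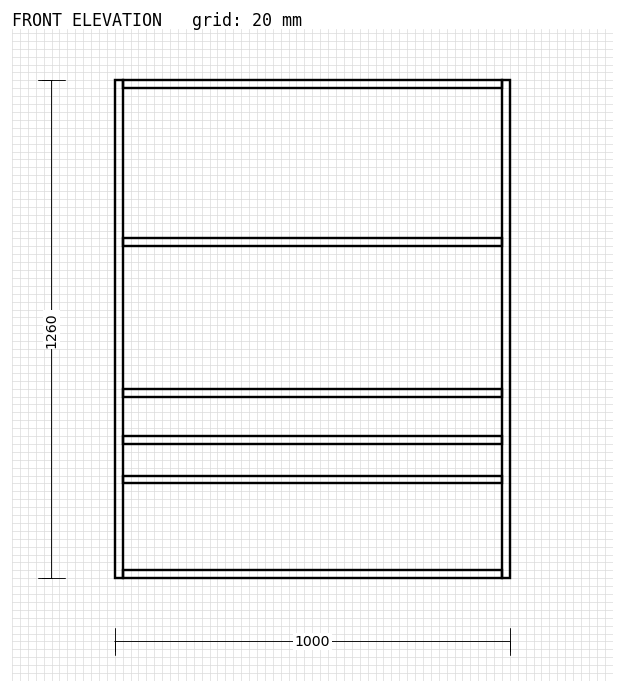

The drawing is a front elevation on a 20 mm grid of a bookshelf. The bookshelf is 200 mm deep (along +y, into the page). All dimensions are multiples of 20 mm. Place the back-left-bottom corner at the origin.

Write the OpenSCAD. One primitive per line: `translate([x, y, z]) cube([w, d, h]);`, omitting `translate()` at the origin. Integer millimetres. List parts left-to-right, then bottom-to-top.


cube([20, 200, 1260]);
translate([20, 0, 0]) cube([960, 200, 20]);
translate([20, 0, 240]) cube([960, 200, 20]);
translate([20, 0, 340]) cube([960, 200, 20]);
translate([20, 0, 460]) cube([960, 200, 20]);
translate([20, 0, 840]) cube([960, 200, 20]);
translate([20, 0, 1240]) cube([960, 200, 20]);
translate([980, 0, 0]) cube([20, 200, 1260]);


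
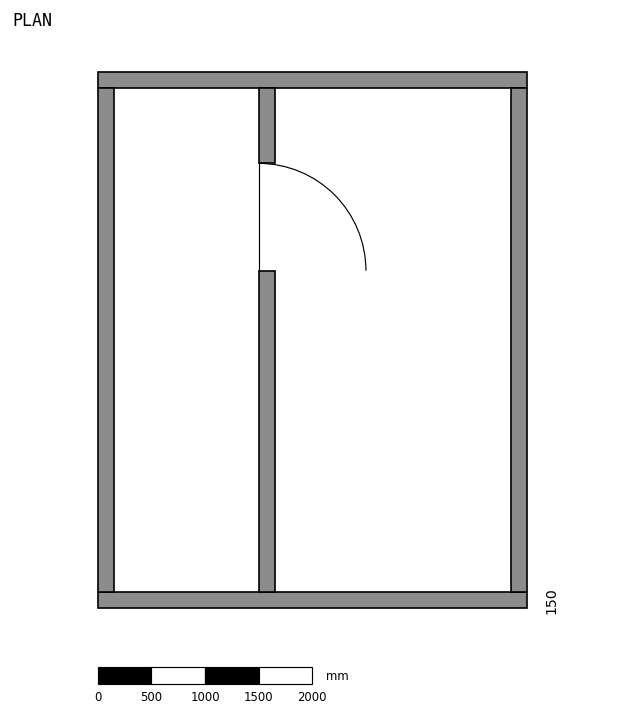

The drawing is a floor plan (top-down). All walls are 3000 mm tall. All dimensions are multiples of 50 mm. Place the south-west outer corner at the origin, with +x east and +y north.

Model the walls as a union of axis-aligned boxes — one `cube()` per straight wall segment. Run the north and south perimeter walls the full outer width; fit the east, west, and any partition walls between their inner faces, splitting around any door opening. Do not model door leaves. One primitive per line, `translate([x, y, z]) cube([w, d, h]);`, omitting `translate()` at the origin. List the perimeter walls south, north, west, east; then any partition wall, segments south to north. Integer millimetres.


cube([4000, 150, 3000]);
translate([0, 4850, 0]) cube([4000, 150, 3000]);
translate([0, 150, 0]) cube([150, 4700, 3000]);
translate([3850, 150, 0]) cube([150, 4700, 3000]);
translate([1500, 150, 0]) cube([150, 3000, 3000]);
translate([1500, 4150, 0]) cube([150, 700, 3000]);


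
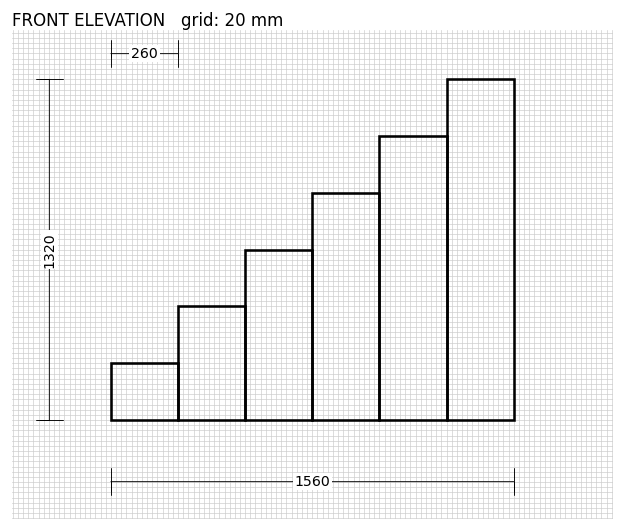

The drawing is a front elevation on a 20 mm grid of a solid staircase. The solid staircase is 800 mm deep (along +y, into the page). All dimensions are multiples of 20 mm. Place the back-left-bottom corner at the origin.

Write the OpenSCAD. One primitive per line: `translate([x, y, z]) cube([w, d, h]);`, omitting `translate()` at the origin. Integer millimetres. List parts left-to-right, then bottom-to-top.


cube([260, 800, 220]);
translate([260, 0, 0]) cube([260, 800, 440]);
translate([520, 0, 0]) cube([260, 800, 660]);
translate([780, 0, 0]) cube([260, 800, 880]);
translate([1040, 0, 0]) cube([260, 800, 1100]);
translate([1300, 0, 0]) cube([260, 800, 1320]);


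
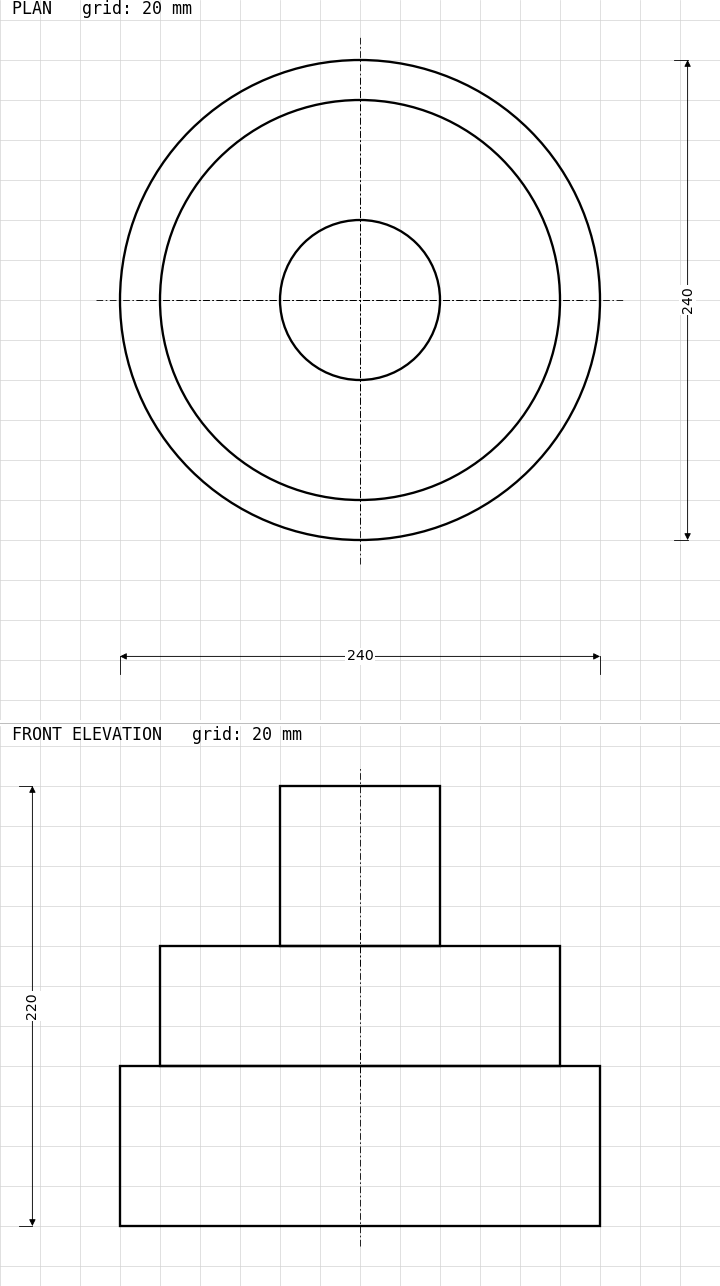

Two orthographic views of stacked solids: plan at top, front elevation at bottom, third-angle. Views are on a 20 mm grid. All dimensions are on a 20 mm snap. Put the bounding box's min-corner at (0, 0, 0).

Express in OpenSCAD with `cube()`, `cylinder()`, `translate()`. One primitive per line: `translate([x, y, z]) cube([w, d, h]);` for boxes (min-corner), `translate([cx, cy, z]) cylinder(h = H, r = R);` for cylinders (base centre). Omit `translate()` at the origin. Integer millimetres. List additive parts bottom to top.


translate([120, 120, 0]) cylinder(h = 80, r = 120);
translate([120, 120, 80]) cylinder(h = 60, r = 100);
translate([120, 120, 140]) cylinder(h = 80, r = 40);
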